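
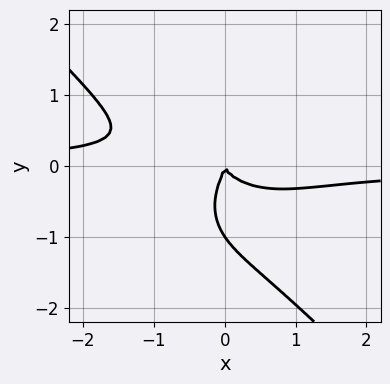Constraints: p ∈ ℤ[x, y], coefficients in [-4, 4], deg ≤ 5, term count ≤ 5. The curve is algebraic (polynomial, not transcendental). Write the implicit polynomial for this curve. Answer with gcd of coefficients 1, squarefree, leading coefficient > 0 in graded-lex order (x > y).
2*x^3*y + 2*y^4 - 3*x*y^2 + 2*y^3 + x^2

Degree: the shape is more complex than any degree-3 curve, so deg p = 4.
Reading off the gridlines: among the integer gridlines, it crosses the y-axis at y ∈ {-1, 0}; it meets the x-axis at x = 0 (among the integer gridlines).
Putting this together gives p.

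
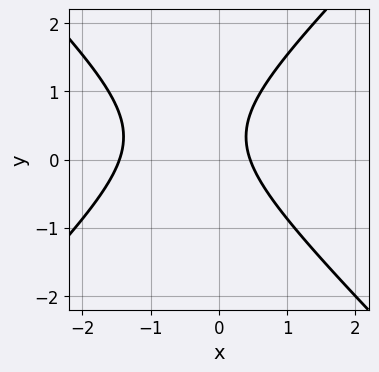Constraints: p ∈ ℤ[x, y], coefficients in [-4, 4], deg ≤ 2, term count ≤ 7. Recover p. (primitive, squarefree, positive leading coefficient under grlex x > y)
1. The degree is 2 — a generic line meets the curve in up to 2 points.
2. Checking where it meets the axes: it misses every integer gridline on the y-axis.
3. Putting this together gives p.

3*x^2 - 3*y^2 + 3*x + 2*y - 2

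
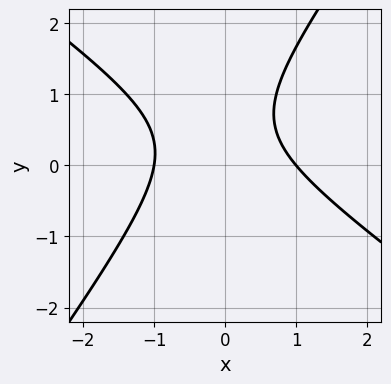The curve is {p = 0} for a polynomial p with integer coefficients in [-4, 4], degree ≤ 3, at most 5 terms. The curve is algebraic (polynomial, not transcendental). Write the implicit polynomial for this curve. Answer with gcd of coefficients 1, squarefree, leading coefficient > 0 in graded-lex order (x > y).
1. deg p = 2. No degree-1 curve has this shape.
2. Checking where it meets the axes: no y-intercept at any integer in the box; among the integer gridlines, it crosses the x-axis at x ∈ {-1, 1}.
3. Fitting integer coefficients to these (and the overall shape) gives p.

3*x^2 + 2*x*y - 3*y^2 + 3*y - 3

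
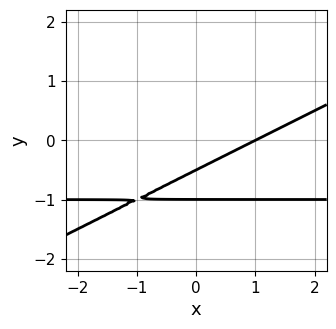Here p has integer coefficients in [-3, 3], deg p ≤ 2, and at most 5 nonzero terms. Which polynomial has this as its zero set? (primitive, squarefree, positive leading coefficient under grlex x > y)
x*y - 2*y^2 + x - 3*y - 1

deg p = 2.
From the visible intercepts: it crosses the x-axis at the gridline x = 1; it meets the y-axis at y = -1 (among the integer gridlines).
These observations pin down the coefficients.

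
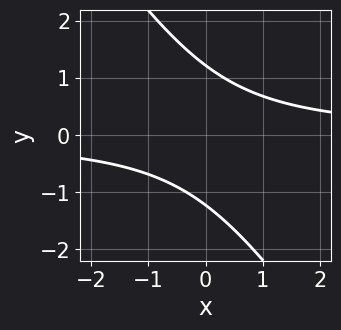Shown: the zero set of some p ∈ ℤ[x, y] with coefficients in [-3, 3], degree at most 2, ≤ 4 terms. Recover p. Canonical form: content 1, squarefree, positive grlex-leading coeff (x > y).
(a) Degree: the shape is more complex than any degree-1 curve, so deg p = 2.
(b) From the axis intercepts and sections: the curve avoids every integer x-axis point in the box.
(c) Assembling these constraints gives the stated polynomial.

3*x*y + 2*y^2 - 3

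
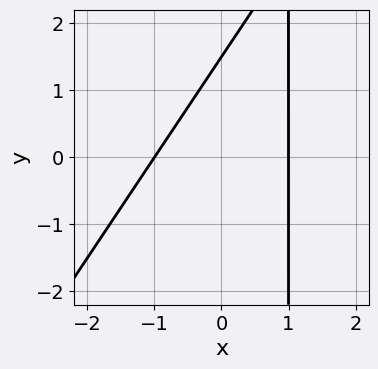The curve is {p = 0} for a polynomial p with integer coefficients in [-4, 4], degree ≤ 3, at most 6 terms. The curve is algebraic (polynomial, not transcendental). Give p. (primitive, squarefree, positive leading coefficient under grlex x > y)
First, degree: no degree-1 curve has this shape, so deg p = 2.
Next, from the visible intercepts: the x-axis gridline crossings are at x ∈ {-1, 1}.
Finally, assembling these constraints gives the stated polynomial.

3*x^2 - 2*x*y + 2*y - 3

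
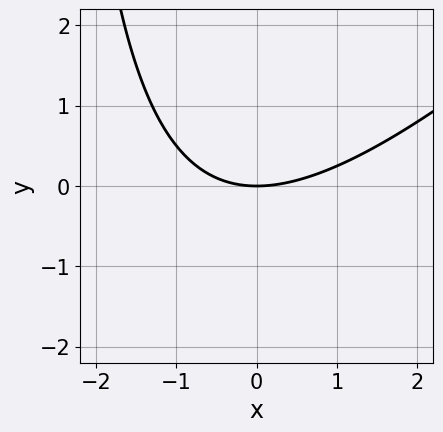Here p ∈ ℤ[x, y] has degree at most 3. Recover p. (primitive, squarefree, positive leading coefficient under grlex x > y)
First, the degree is 2 — no degree-1 curve has this shape.
Then, from the visible intercepts: it crosses the x-axis at the gridline x = 0; it meets the y-axis at y = 0 (among the integer gridlines).
Finally, putting this together gives p.

x^2 - x*y - 3*y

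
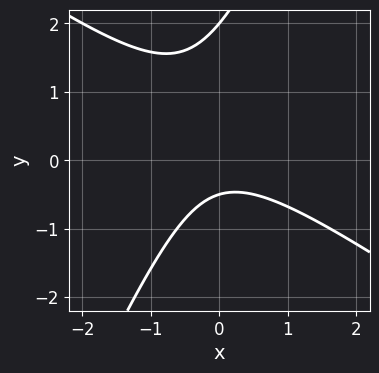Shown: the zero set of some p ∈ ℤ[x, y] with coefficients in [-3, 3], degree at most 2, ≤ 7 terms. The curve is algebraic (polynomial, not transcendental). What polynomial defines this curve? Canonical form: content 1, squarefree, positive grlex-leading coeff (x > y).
3*x^2 + 3*x*y - 2*y^2 + 3*y + 2

1. deg p = 2. No degree-1 curve has this shape.
2. Observable constraints: it crosses the y-axis at the gridline y = 2; it misses every integer gridline on the x-axis.
3. Together with the visible shape, these determine p as stated.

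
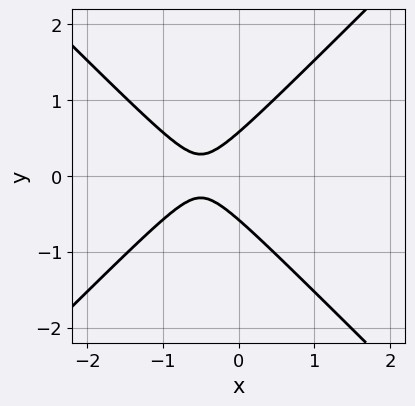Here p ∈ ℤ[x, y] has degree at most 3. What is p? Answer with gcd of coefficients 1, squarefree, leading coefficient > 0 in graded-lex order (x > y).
3*x^2 - 3*y^2 + 3*x + 1

1. Degree: no degree-1 curve has this shape, so deg p = 2.
2. Symmetries: mirror symmetry y ↦ −y ⇒ only even powers of y.
3. From the axis intercepts and sections: the curve avoids every integer x-axis point in the box.
4. Solving for integer coefficients yields p as stated.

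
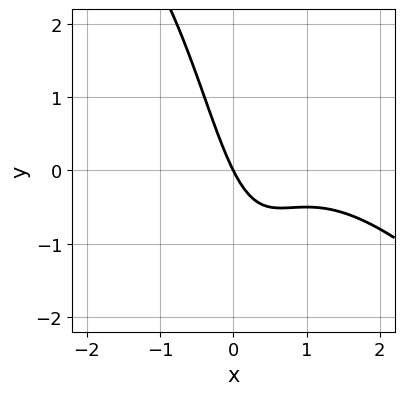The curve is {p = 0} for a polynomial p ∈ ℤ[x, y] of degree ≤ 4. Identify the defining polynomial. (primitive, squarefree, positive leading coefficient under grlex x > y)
x^3 + x^2*y - 2*x^2 + 2*x + y

1. Degree: the shape is more complex than any degree-2 curve, so deg p = 3.
2. Observable constraints: one y-axis crossing is at y = 0; it meets the x-axis at x = 0 (among the integer gridlines).
3. These observations pin down the coefficients.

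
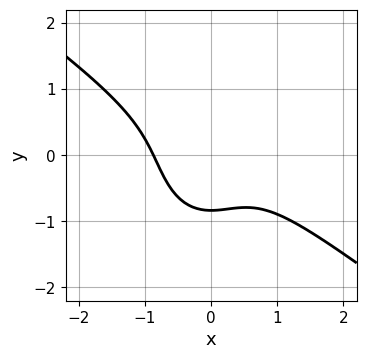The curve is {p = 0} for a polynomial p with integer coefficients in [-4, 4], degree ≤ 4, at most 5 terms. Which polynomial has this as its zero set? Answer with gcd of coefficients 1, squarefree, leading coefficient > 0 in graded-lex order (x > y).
Degree: a generic line meets the curve in up to 3 points, so deg p = 3.
Putting this together gives p.

3*x^3 + 3*x^2*y + 2*y^3 + y + 2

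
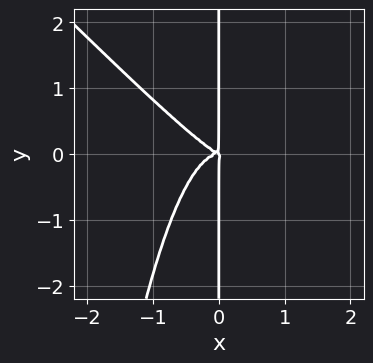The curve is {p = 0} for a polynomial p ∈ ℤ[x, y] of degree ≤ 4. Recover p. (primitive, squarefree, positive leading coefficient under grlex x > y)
First, degree: no degree-3 curve has this shape, so deg p = 4.
Then, checking where it meets the axes: every point of the y-axis in the box is on the curve.
Finally, together with the visible shape, these determine p as stated.

3*x^4 + 3*x^3*y + x^2*y + 2*x*y^2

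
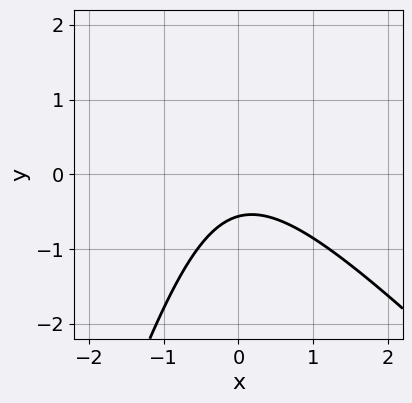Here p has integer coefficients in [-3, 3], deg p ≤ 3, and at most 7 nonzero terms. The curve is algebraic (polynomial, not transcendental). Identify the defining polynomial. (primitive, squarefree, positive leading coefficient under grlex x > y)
3*x^2 + 2*x*y - y^2 + 3*y + 2

The degree is 2 — the shape is more complex than any degree-1 curve.
Reading off the gridlines: no x-intercept at any integer in the box.
Together with the visible shape, these determine p as stated.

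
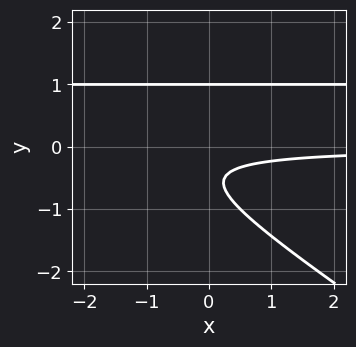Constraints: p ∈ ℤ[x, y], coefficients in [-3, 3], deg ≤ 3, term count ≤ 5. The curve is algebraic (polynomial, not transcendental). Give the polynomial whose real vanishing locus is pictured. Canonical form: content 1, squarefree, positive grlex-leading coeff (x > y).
1. The degree is 3 — the shape is more complex than any degree-2 curve.
2. Reading off the gridlines: no x-intercept at any integer in the box; it crosses the y-axis at the gridline y = 1.
3. Fitting integer coefficients to these (and the overall shape) gives p.

2*x*y^2 + 3*y^3 - 2*x*y - 2*y - 1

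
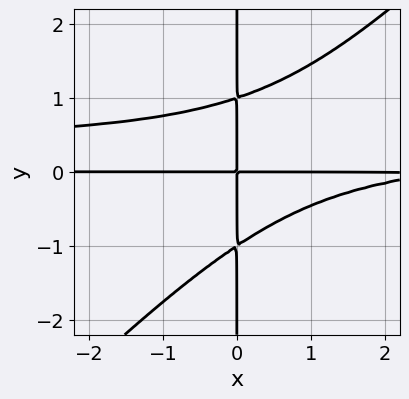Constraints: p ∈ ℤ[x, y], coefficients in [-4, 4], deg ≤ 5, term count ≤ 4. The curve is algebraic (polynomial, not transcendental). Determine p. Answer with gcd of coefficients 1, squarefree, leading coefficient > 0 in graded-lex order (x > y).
(a) deg p = 4. No degree-3 curve has this shape.
(b) Against the integer gridlines: the visible x-axis segment lies entirely on the curve; every point of the y-axis in the box is on the curve.
(c) Putting this together gives p.

3*x^2*y^2 - 3*x*y^3 - x^2*y + 3*x*y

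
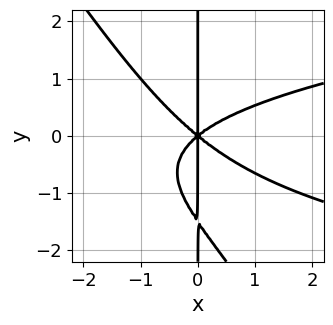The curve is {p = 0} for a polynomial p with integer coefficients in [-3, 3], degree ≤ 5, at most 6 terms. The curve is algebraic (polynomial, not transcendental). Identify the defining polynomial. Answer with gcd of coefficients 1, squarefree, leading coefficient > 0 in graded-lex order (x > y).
3*x^2*y^2 + 2*x*y^3 - 2*x^3 + 3*x*y^2

1. deg p = 4. The shape is more complex than any degree-3 curve.
2. Observable constraints: it crosses the x-axis at the gridline x = 0; every point of the y-axis in the box is on the curve.
3. Assembling these constraints gives the stated polynomial.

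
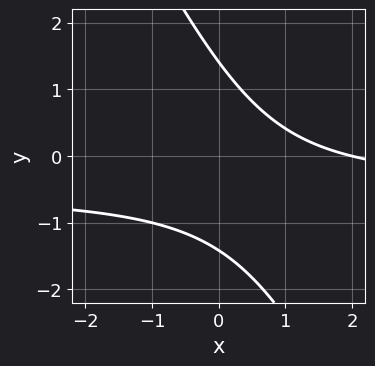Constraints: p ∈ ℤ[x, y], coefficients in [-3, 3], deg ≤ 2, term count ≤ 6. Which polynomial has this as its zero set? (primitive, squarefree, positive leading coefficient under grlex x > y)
First, the degree is 2 — the shape is more complex than any degree-1 curve.
Then, from the axis intercepts and sections: it crosses the x-axis at the gridline x = 2.
Finally, these observations pin down the coefficients.

2*x*y + y^2 + x - 2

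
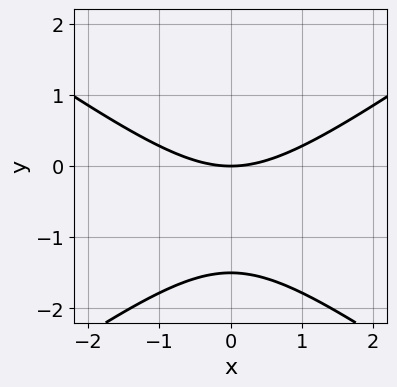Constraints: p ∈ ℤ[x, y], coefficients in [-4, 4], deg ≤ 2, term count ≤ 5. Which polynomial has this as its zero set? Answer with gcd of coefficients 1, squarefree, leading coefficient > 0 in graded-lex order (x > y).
First, the degree is 2 — no degree-1 curve has this shape.
Next, symmetries: it's symmetric under x → −x, forcing even powers of x.
Next, reading off the gridlines: it meets the y-axis at y = 0 (among the integer gridlines); it meets the x-axis at x = 0 (among the integer gridlines).
Finally, assembling these constraints gives the stated polynomial.

x^2 - 2*y^2 - 3*y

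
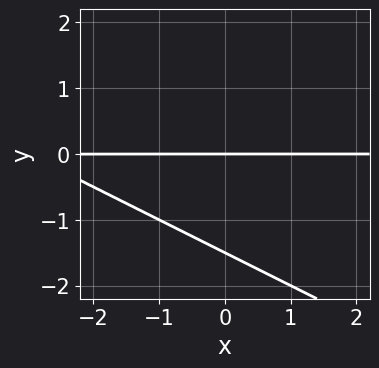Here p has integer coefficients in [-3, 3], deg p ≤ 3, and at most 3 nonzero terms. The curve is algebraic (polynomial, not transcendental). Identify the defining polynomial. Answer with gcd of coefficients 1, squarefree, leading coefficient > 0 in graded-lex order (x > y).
(a) The degree is 2 — no degree-1 curve has this shape.
(b) Observable constraints: every point of the x-axis in the box is on the curve; it crosses the y-axis at the gridline y = 0.
(c) Solving for integer coefficients yields p as stated.

x*y + 2*y^2 + 3*y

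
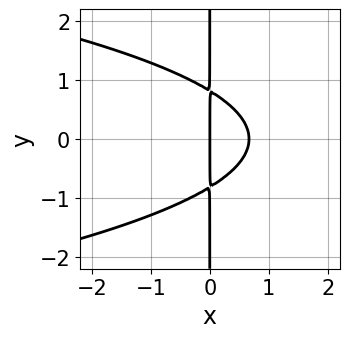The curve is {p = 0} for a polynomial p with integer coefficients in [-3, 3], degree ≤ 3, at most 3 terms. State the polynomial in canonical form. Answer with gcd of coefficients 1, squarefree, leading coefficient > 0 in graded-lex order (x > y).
3*x*y^2 + 3*x^2 - 2*x

Degree: a generic line meets the curve in up to 3 points, so deg p = 3.
Symmetries: it's symmetric under y → −y, forcing even powers of y.
From the axis intercepts and sections: the visible y-axis segment lies entirely on the curve; one x-axis crossing is at x = 0.
These observations pin down the coefficients.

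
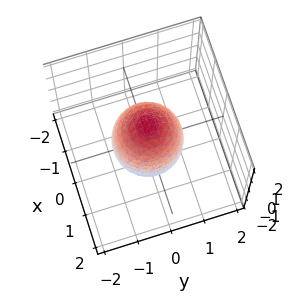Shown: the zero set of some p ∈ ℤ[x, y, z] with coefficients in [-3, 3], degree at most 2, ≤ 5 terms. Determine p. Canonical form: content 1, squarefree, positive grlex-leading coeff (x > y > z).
2*x^2 + 2*y^2 + z^2 - 2

deg p = 2. A closed, bounded, convex surface; a quadric.
Symmetries: it's symmetric under z → −z, forcing even powers of z; the surface is invariant under rotation about z: p = q(x² + y², z).
From the visible intercepts: among the integer gridlines, it crosses the y-axis at y ∈ {-1, 1}; among the integer gridlines, it crosses the x-axis at x ∈ {-1, 1}; a circular section at z = 0 has radius exactly 1.
Putting this together gives p.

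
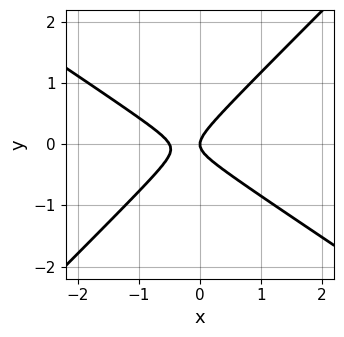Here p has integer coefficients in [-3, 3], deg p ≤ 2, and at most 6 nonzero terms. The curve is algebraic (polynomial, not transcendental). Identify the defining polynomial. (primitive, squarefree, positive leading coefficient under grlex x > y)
2*x^2 + x*y - 3*y^2 + x

The degree is 2 — the shape is more complex than any degree-1 curve.
Reading off the gridlines: it meets the y-axis at y = 0 (among the integer gridlines); it crosses the x-axis at the gridline x = 0.
Matching integer coefficients to the picture gives p.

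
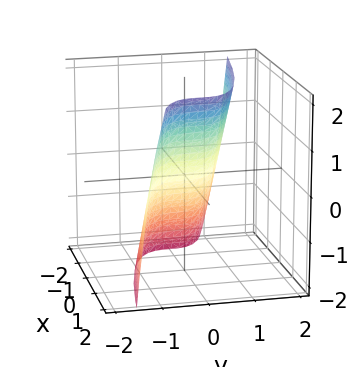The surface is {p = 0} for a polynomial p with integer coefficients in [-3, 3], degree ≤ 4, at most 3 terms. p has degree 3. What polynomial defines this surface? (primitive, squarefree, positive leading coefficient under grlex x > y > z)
3*y^3 + 3*x - 2*z

(a) Degree: no degree-2 surface has this shape, so deg p = 3.
(b) Reading off the gridlines: it meets the y-axis at y = 0 (among the integer gridlines); it crosses the z-axis at the gridline z = 0; it meets the x-axis at x = 0 (among the integer gridlines).
(c) The integer polynomial consistent with all of this is the stated p.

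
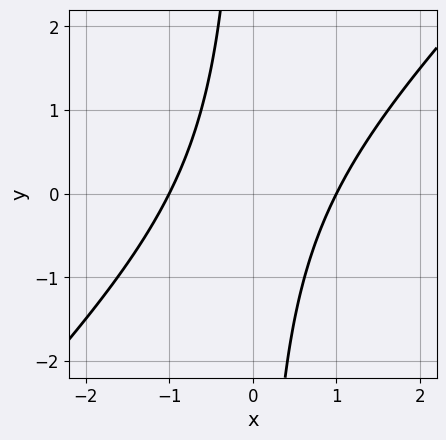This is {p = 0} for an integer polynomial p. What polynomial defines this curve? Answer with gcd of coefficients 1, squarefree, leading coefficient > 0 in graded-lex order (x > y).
Degree: the shape is more complex than any degree-1 curve, so deg p = 2.
Checking where it meets the axes: the x-axis gridline crossings are at x ∈ {-1, 1}; no y-intercept at any integer in the box.
Solving for integer coefficients yields p as stated.

x^2 - x*y - 1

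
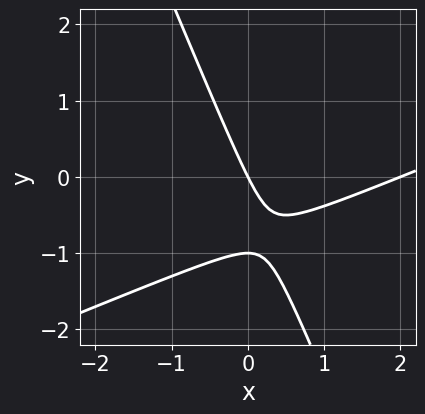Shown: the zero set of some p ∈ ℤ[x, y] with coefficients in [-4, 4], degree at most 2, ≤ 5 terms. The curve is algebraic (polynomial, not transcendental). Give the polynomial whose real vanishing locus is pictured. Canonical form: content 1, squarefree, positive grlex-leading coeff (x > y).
1. The degree is 2 — a generic line meets the curve in up to 2 points.
2. From the axis intercepts and sections: the x-axis gridline crossings are at x ∈ {0, 2}; the y-axis gridline crossings are at y ∈ {-1, 0}.
3. Fitting integer coefficients to these (and the overall shape) gives p.

x^2 - 2*x*y - y^2 - 2*x - y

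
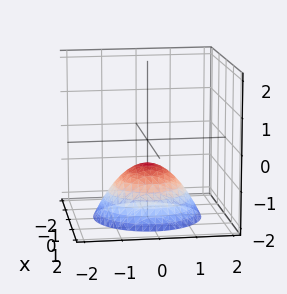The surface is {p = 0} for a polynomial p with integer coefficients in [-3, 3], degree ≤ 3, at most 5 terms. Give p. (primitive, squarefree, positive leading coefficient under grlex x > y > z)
1. deg p = 2. A generic line meets the surface in up to 2 points.
2. By symmetry, the surface is invariant under rotation about z: p = q(x² + y², z).
3. Against the integer gridlines: a circular section at z = -2 has radius between 1 and 2; no x-intercept at any integer in the box; no y-intercept at any integer in the box.
4. These observations pin down the coefficients.

2*x^2 + 2*y^2 + 3*z + 2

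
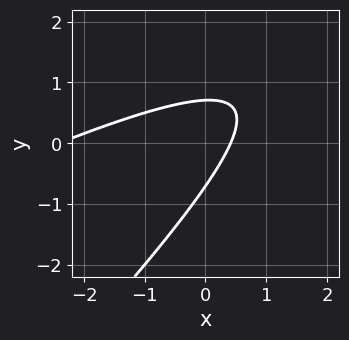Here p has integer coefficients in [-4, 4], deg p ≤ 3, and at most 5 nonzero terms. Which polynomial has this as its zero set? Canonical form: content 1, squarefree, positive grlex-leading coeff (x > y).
x^2 - 3*x*y + 2*y^2 + 2*x - 1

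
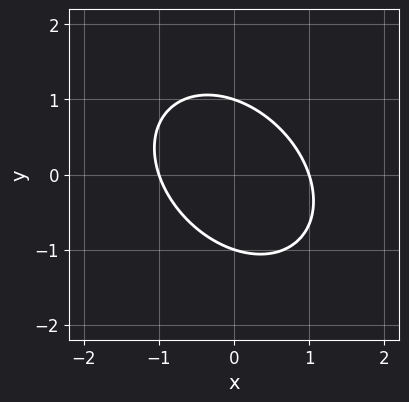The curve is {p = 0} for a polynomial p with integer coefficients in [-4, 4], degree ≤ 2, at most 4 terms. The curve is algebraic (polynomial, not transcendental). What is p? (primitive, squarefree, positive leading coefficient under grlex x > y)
Degree: no degree-1 curve has this shape, so deg p = 2.
Against the integer gridlines: among the integer gridlines, it crosses the y-axis at y ∈ {-1, 1}; among the integer gridlines, it crosses the x-axis at x ∈ {-1, 1}.
Fitting integer coefficients to these (and the overall shape) gives p.

3*x^2 + 2*x*y + 3*y^2 - 3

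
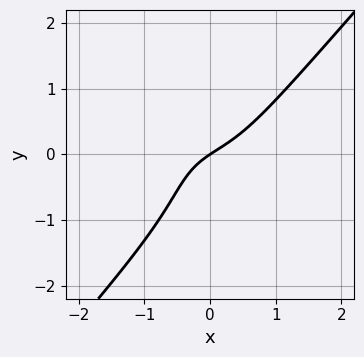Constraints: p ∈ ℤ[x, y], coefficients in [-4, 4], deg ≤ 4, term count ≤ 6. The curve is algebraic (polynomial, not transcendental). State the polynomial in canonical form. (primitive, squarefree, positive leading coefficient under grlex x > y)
First, the degree is 3 — no degree-2 curve has this shape.
Next, against the integer gridlines: it crosses the x-axis at the gridline x = 0; one y-axis crossing is at y = 0.
Finally, matching integer coefficients to the picture gives p.

3*x^3 - 2*y^3 - 2*y^2 + 2*x - 3*y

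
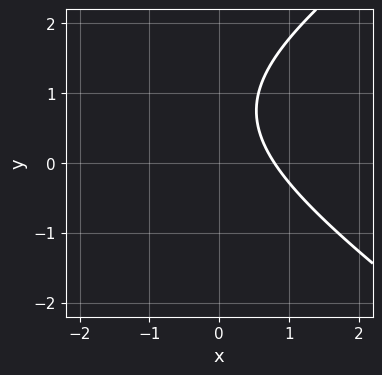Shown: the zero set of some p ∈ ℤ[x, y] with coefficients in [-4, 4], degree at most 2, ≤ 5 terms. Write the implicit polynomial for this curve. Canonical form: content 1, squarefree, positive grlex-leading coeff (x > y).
x^2 - 2*y^2 + 3*x + 3*y - 3

1. deg p = 2. The shape is more complex than any degree-1 curve.
2. Observable constraints: no y-intercept at any integer in the box.
3. Solving for integer coefficients yields p as stated.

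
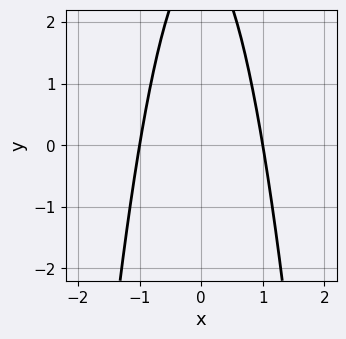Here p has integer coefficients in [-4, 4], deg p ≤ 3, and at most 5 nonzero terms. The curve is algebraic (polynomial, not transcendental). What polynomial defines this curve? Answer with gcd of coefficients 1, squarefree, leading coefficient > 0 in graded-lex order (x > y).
1. The degree is 2 — no degree-1 curve has this shape.
2. Symmetries: the x ↦ −x reflection is a symmetry, so x appears only in even powers.
3. Checking where it meets the axes: the curve avoids every integer y-axis point in the box; among the integer gridlines, it crosses the x-axis at x ∈ {-1, 1}.
4. Together with the visible shape, these determine p as stated.

3*x^2 + y - 3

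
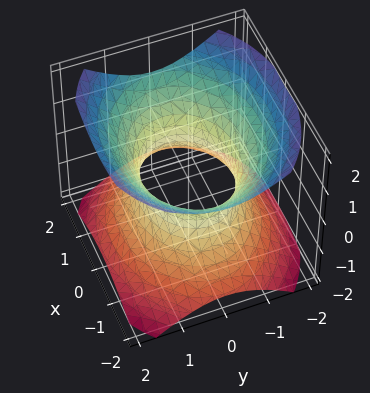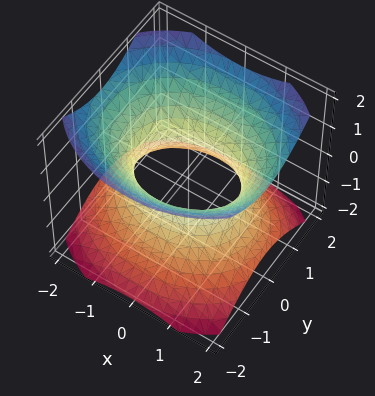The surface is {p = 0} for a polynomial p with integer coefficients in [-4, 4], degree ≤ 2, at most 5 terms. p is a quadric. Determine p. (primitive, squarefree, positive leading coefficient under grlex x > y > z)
deg p = 2.
Symmetries: the x ↦ −x reflection is a symmetry, so x appears only in even powers; the z ↦ −z reflection is a symmetry, so z appears only in even powers; mirror symmetry y ↦ −y ⇒ only even powers of y.
Reading off the gridlines: among the integer gridlines, it crosses the y-axis at y ∈ {-1, 1}; it misses every integer gridline on the z-axis.
These observations pin down the coefficients.

2*x^2 + 3*y^2 - 3*z^2 - 3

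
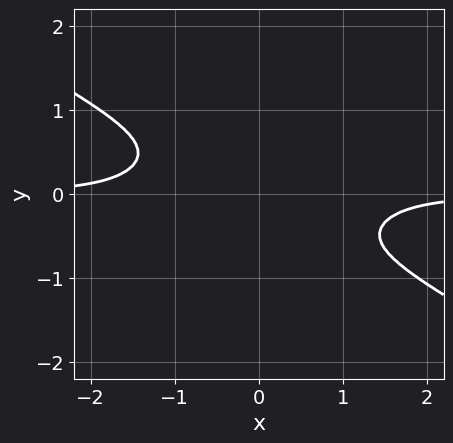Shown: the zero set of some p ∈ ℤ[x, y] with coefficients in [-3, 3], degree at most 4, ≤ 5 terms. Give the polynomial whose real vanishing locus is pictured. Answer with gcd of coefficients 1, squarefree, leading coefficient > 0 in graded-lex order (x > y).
1. The degree is 4 — no degree-3 curve has this shape.
2. Checking where it meets the axes: it misses every integer gridline on the x-axis; no y-intercept at any integer in the box.
3. Putting this together gives p.

x^3*y - 2*x*y^3 + 2*y^4 + 1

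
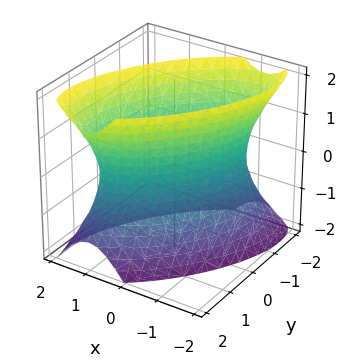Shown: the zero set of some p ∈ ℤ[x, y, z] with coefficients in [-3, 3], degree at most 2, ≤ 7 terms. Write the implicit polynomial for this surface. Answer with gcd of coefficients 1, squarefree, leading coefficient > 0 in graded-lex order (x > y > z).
3*x^2 - 3*x*y + 2*y^2 - z^2 - 3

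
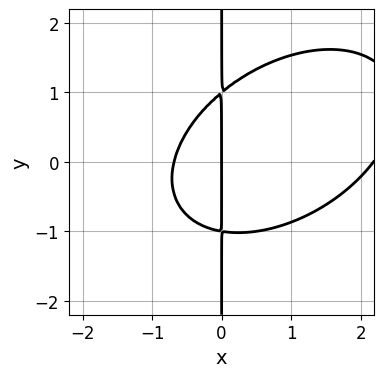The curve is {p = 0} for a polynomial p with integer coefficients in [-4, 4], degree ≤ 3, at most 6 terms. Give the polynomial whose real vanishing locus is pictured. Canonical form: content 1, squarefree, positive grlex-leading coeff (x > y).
First, the degree is 3 — a generic line meets the curve in up to 3 points.
Next, from the axis intercepts and sections: one x-axis crossing is at x = 0; the visible y-axis segment lies entirely on the curve.
Finally, the integer polynomial consistent with all of this is the stated p.

2*x^3 - 2*x^2*y + 3*x*y^2 - 3*x^2 - 3*x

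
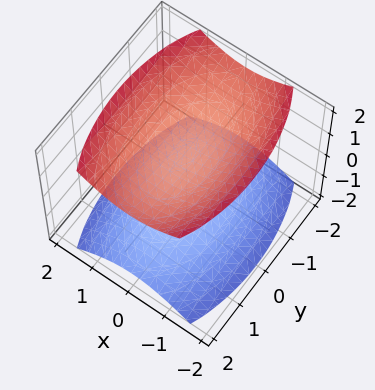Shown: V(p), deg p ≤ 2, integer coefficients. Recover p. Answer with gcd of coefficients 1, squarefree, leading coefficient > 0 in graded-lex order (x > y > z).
3*x^2 + y^2 - 3*z^2 + 3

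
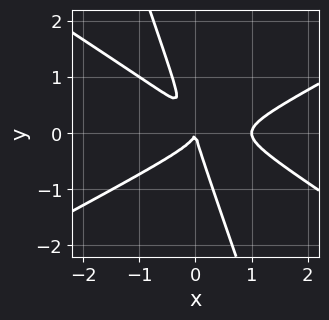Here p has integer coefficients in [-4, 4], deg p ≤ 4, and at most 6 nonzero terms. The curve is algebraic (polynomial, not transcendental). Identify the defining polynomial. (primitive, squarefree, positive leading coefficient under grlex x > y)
First, the degree is 3 — no degree-2 curve has this shape.
Then, observable constraints: it meets the y-axis at y = 0 (among the integer gridlines); the x-axis gridline crossings are at x ∈ {0, 1}.
Finally, fitting integer coefficients to these (and the overall shape) gives p.

x^3 - 3*x*y^2 - y^3 - x^2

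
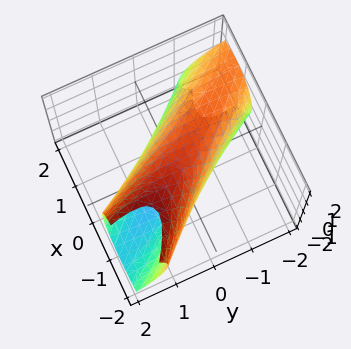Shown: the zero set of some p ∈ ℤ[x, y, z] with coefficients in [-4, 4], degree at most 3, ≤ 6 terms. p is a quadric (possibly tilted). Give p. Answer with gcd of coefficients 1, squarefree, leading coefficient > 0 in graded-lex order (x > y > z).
2*x^2 + 3*x*y + x*z + y^2 + z^2 - 2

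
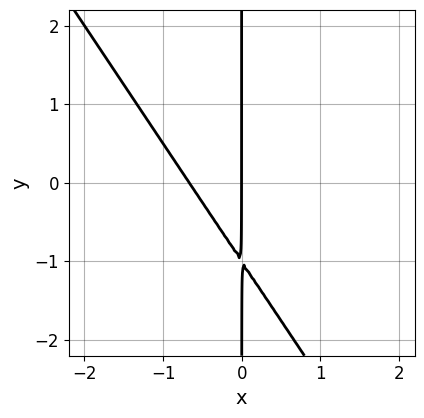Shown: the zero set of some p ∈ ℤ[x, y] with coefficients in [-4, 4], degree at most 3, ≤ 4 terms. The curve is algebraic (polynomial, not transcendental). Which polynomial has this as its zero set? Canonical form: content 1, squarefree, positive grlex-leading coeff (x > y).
3*x^2 + 2*x*y + 2*x

1. Degree: no degree-1 curve has this shape, so deg p = 2.
2. Checking where it meets the axes: it crosses the x-axis at the gridline x = 0; every point of the y-axis in the box is on the curve.
3. Assembling these constraints gives the stated polynomial.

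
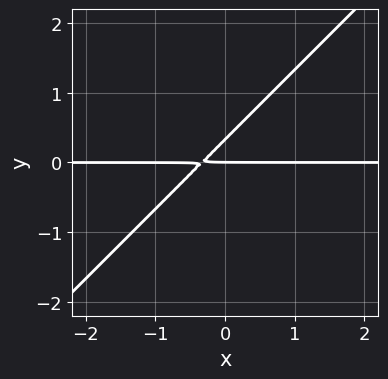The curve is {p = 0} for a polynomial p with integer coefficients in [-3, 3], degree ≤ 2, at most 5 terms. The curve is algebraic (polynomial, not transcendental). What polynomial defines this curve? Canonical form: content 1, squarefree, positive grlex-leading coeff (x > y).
3*x*y - 3*y^2 + y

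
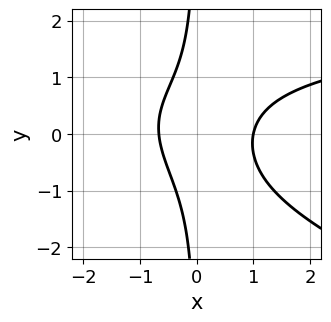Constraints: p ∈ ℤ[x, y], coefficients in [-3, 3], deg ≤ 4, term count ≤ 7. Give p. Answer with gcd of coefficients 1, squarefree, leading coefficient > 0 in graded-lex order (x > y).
1. The degree is 3 — no degree-2 curve has this shape.
2. Against the integer gridlines: one x-axis crossing is at x = 1; it misses every integer gridline on the y-axis.
3. Putting this together gives p.

x^2*y + 3*x*y^2 - 3*x^2 + x + 2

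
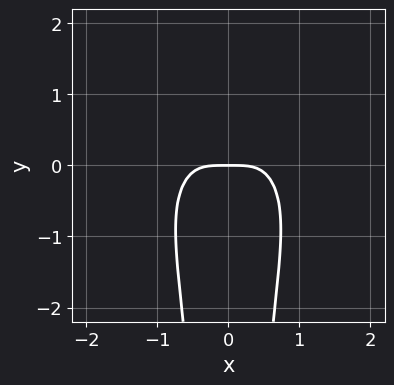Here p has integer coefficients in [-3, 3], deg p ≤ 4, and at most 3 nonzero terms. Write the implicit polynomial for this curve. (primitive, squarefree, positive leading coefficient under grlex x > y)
3*x^4 + 2*x^2*y^2 + 2*y

First, degree: no degree-3 curve has this shape, so deg p = 4.
Then, symmetries: it's symmetric under x → −x, forcing even powers of x.
Then, reading off the gridlines: it meets the x-axis at x = 0 (among the integer gridlines); it crosses the y-axis at the gridline y = 0.
Finally, these observations pin down the coefficients.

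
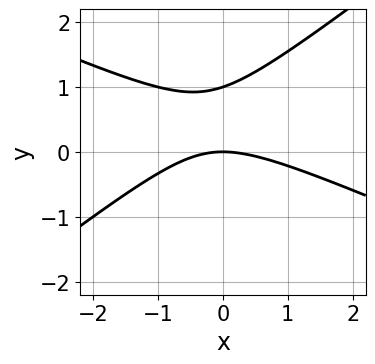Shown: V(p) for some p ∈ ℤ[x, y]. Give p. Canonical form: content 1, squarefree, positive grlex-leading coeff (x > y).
deg p = 2.
Checking where it meets the axes: among the integer gridlines, it crosses the y-axis at y ∈ {0, 1}; it crosses the x-axis at the gridline x = 0.
Together with the visible shape, these determine p as stated.

x^2 + x*y - 3*y^2 + 3*y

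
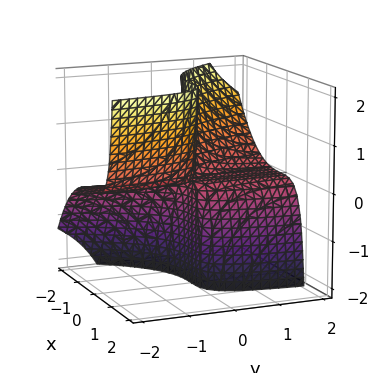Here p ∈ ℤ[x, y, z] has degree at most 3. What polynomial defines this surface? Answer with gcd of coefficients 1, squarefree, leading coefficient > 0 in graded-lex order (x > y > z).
Degree: a generic line meets the surface in up to 3 points, so deg p = 3.
From the visible intercepts: the visible z-axis segment lies entirely on the surface; one x-axis crossing is at x = 0.
Solving for integer coefficients yields p as stated. Check: (0, -1, 0) on the y-axis lies on the surface, and p(0, -1, 0) = 0. ✓

2*x^3 - 2*x*y*z + 3*y*z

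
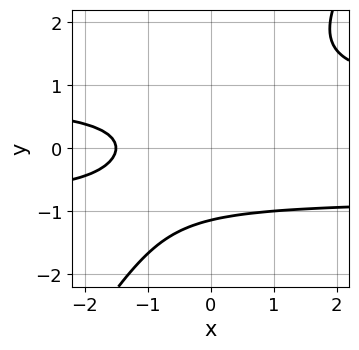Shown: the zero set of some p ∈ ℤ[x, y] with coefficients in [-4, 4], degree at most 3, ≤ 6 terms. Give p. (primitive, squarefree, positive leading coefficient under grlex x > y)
3*x*y^2 - 2*y^3 - 2*x - 3

First, the degree is 3 — the shape is more complex than any degree-2 curve.
Finally, solving for integer coefficients yields p as stated.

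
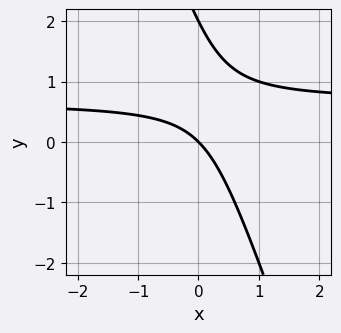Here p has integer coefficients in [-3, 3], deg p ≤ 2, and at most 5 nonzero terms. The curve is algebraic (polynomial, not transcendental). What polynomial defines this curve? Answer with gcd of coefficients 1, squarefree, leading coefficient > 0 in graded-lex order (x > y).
3*x*y + y^2 - 2*x - 2*y

First, the degree is 2 — a generic line meets the curve in up to 2 points.
Next, from the axis intercepts and sections: the y-axis gridline crossings are at y ∈ {0, 2}; it meets the x-axis at x = 0 (among the integer gridlines).
Finally, putting this together gives p.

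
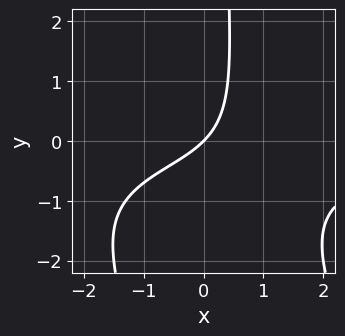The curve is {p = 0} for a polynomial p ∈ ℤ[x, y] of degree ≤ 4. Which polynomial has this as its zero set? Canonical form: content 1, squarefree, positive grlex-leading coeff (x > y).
x^2*y + x*y^2 + 3*x*y + 3*x - 3*y

1. deg p = 3. A generic line meets the curve in up to 3 points.
2. From the axis intercepts and sections: it meets the y-axis at y = 0 (among the integer gridlines); one x-axis crossing is at x = 0.
3. Putting this together gives p.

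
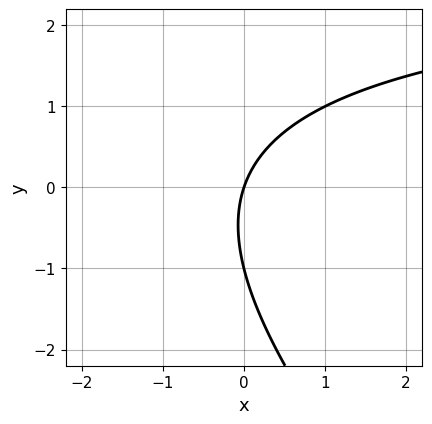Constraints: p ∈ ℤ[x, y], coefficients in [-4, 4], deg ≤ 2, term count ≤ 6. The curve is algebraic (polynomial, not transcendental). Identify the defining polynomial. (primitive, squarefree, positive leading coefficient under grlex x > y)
x*y + y^2 - 3*x + y

(a) Degree: the shape is more complex than any degree-1 curve, so deg p = 2.
(b) Checking where it meets the axes: it crosses the x-axis at the gridline x = 0; the y-axis gridline crossings are at y ∈ {-1, 0}.
(c) Putting this together gives p.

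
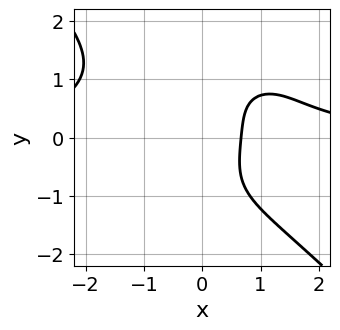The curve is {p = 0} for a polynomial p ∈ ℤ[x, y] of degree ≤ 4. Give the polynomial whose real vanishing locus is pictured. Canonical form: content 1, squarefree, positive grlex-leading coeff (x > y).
x^3*y + y^4 - 3*x + 2

Degree: the shape is more complex than any degree-3 curve, so deg p = 4.
Against the integer gridlines: it misses every integer gridline on the y-axis.
Assembling these constraints gives the stated polynomial.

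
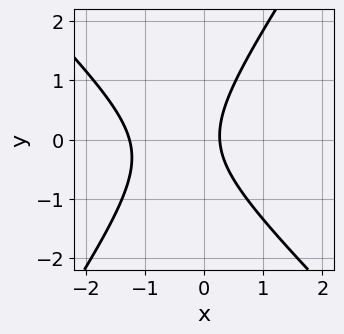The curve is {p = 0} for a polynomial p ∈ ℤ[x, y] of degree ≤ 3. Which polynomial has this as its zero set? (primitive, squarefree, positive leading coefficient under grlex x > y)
3*x^2 + x*y - 2*y^2 + 3*x - 1

First, degree: no degree-1 curve has this shape, so deg p = 2.
Next, from the visible intercepts: it misses every integer gridline on the y-axis.
Finally, assembling these constraints gives the stated polynomial.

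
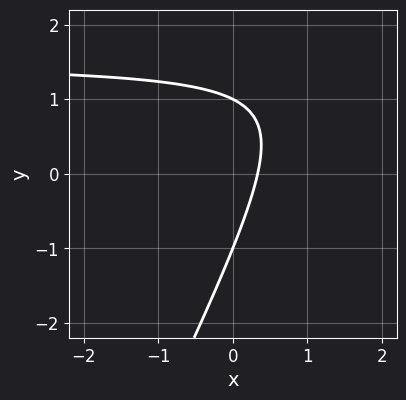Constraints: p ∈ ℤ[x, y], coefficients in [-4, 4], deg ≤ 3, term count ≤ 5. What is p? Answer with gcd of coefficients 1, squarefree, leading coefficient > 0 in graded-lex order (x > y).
2*x*y - y^2 - 3*x + 1

The degree is 2 — the shape is more complex than any degree-1 curve.
Reading off the gridlines: among the integer gridlines, it crosses the y-axis at y ∈ {-1, 1}.
Fitting integer coefficients to these (and the overall shape) gives p.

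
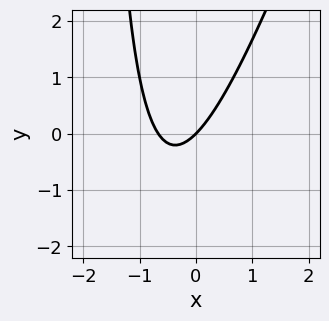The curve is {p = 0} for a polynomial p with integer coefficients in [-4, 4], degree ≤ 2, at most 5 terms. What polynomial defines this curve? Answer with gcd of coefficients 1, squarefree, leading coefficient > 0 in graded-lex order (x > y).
1. deg p = 2. A generic line meets the curve in up to 2 points.
2. Reading off the gridlines: one x-axis crossing is at x = 0; it meets the y-axis at y = 0 (among the integer gridlines).
3. Putting this together gives p.

3*x^2 - x*y + 2*x - 2*y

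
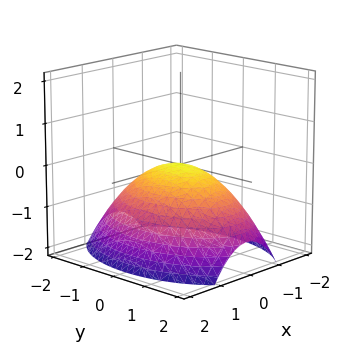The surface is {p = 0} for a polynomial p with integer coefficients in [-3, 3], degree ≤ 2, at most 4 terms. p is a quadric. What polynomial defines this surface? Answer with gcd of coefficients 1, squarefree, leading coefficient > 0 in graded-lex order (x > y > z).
deg p = 2. A paraboloid; a quadric.
Symmetries: it's symmetric under x → −x, forcing even powers of x; mirror symmetry y ↦ −y ⇒ only even powers of y.
Observable constraints: one x-axis crossing is at x = 0; it meets the z-axis at z = 0 (among the integer gridlines).
Matching integer coefficients to the picture gives p.

2*x^2 + y^2 + 3*z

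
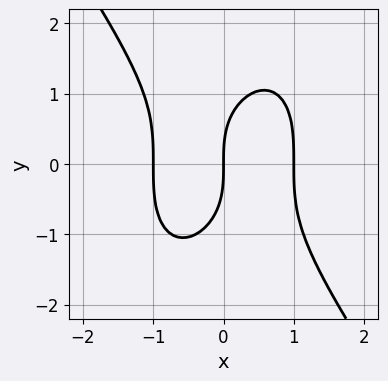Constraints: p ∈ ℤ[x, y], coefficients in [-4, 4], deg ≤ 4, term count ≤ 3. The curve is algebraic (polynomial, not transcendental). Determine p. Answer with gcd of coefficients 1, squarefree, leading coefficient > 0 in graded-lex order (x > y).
3*x^3 + y^3 - 3*x

First, degree: no degree-2 curve has this shape, so deg p = 3.
Next, from the visible intercepts: it crosses the y-axis at the gridline y = 0; among the integer gridlines, it crosses the x-axis at x ∈ {-1, 0, 1}.
Finally, these observations pin down the coefficients.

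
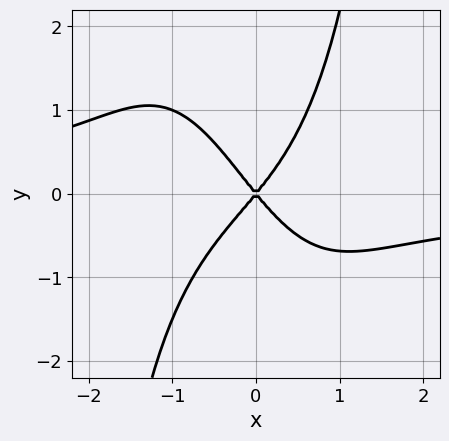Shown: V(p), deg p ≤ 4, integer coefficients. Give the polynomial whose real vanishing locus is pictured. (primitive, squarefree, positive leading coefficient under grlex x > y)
2*x^3*y + x^2*y + 3*x^2 - 2*y^2

(a) deg p = 4. No degree-3 curve has this shape.
(b) Checking where it meets the axes: one y-axis crossing is at y = 0; it meets the x-axis at x = 0 (among the integer gridlines).
(c) Matching integer coefficients to the picture gives p.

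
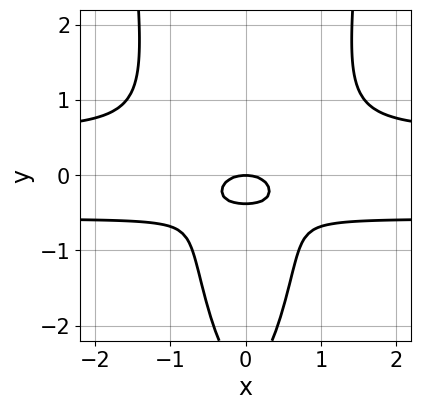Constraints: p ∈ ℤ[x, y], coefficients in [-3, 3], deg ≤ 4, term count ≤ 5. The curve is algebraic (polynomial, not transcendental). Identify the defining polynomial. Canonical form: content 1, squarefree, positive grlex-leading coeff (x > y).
1. Degree: a generic line meets the curve in up to 4 points, so deg p = 4.
2. Symmetries: mirror symmetry x ↦ −x ⇒ only even powers of x.
3. From the axis intercepts and sections: it meets the x-axis at x = 0 (among the integer gridlines); it crosses the y-axis at the gridline y = 0.
4. Putting this together gives p.

3*x^2*y^2 - y^3 - x^2 - 3*y^2 - y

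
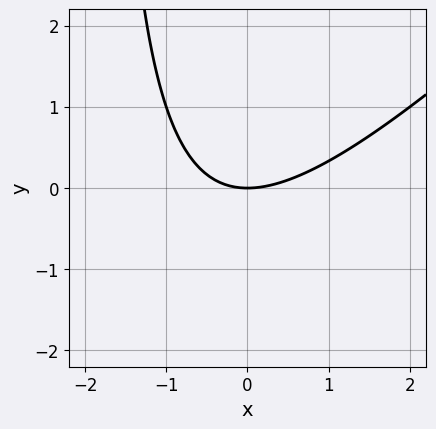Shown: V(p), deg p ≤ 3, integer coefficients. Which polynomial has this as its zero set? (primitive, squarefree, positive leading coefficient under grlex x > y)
x^2 - x*y - 2*y

First, deg p = 2.
Then, checking where it meets the axes: one y-axis crossing is at y = 0; one x-axis crossing is at x = 0.
Finally, these observations pin down the coefficients.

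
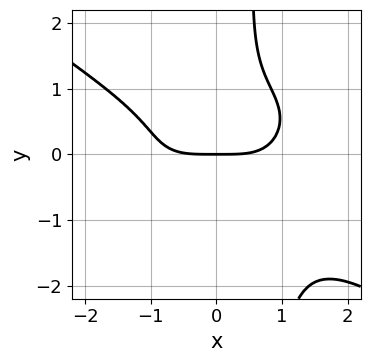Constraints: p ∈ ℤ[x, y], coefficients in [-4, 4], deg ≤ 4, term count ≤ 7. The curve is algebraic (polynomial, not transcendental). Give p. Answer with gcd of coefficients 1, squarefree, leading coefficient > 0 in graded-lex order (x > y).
1. Degree: the shape is more complex than any degree-3 curve, so deg p = 4.
2. Observable constraints: one x-axis crossing is at x = 0; it meets the y-axis at y = 0 (among the integer gridlines).
3. Solving for integer coefficients yields p as stated.

x^4 + 3*x*y^3 - 2*y^3 + 2*y^2 - 3*y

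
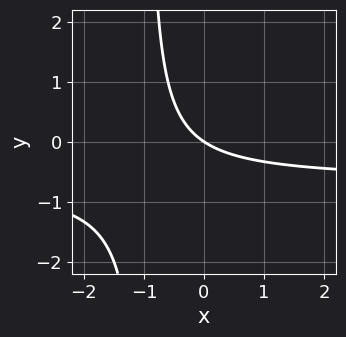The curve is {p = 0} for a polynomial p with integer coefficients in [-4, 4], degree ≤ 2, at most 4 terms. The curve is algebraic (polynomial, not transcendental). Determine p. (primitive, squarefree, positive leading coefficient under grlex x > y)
1. deg p = 2.
2. Reading off the gridlines: it meets the y-axis at y = 0 (among the integer gridlines); it meets the x-axis at x = 0 (among the integer gridlines).
3. Matching integer coefficients to the picture gives p.

3*x*y + 2*x + 3*y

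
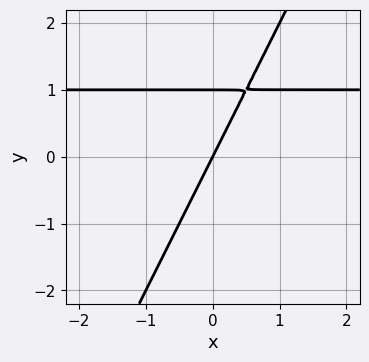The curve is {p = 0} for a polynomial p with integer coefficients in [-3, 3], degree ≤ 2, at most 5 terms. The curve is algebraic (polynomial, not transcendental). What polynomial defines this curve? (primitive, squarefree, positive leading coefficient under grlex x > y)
1. deg p = 2.
2. Against the integer gridlines: it crosses the x-axis at the gridline x = 0; the y-axis gridline crossings are at y ∈ {0, 1}.
3. These observations pin down the coefficients.

2*x*y - y^2 - 2*x + y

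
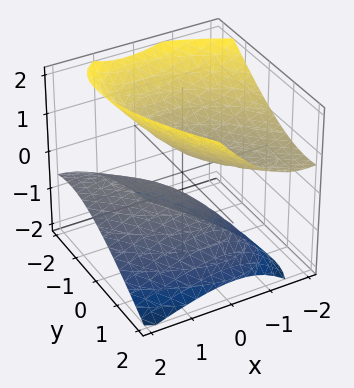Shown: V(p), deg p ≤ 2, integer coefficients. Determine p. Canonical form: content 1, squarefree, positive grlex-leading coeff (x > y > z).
2*x^2 + 3*x*y + 3*x*z + 2*y^2 - 3*z^2 + 1

There are 2 components.
Degree: no degree-1 surface has this shape, so deg p = 2.
Reading off the gridlines: no y-intercept at any integer in the box; no x-intercept at any integer in the box.
Assembling these constraints gives the stated polynomial.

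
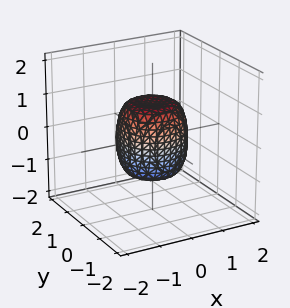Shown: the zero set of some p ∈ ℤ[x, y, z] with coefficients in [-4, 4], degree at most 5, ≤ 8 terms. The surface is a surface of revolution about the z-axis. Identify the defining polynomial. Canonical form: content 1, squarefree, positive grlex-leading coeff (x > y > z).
2*x^4 + 4*x^2*y^2 + 2*y^4 - x^2 - y^2 + z^2 - 1

1. The degree is 4 — a generic line meets the surface in up to 4 points.
2. Symmetry: the surface is invariant under rotation about z: p = q(x² + y², z).
3. Against the integer gridlines: a circular section at z = 1 has radius between 0 and 1; the y-axis gridline crossings are at y ∈ {-1, 1}; the x-axis gridline crossings are at x ∈ {-1, 1}; the z-axis gridline crossings are at z ∈ {-1, 1}.
4. Putting this together gives p.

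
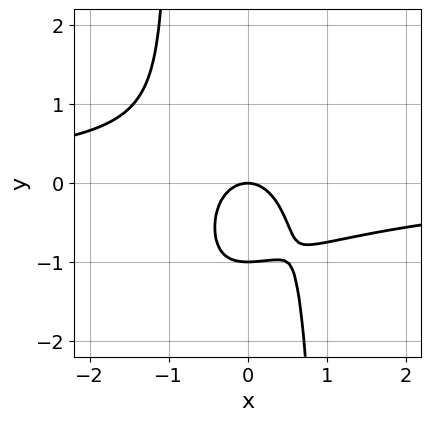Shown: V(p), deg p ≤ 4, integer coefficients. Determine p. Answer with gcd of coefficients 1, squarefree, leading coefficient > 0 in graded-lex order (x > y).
2*x^3*y - 2*x^2*y^2 + 3*x^2 + 2*y^2 + 2*y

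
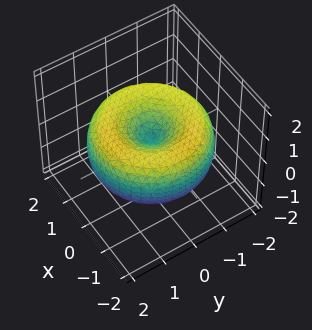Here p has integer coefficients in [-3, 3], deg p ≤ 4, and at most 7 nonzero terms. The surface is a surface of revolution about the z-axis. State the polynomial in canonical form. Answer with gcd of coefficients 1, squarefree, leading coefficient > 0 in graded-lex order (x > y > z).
(a) Degree: a generic line meets the surface in up to 4 points, so deg p = 4.
(b) By symmetry, the z-axis is an axis of rotation, so x and y enter only as x² + y².
(c) Reading off the gridlines: it meets the z-axis at z = 0 (among the integer gridlines); a circular section at z = 0 has radius between 1 and 2; it meets the y-axis at y = 0 (among the integer gridlines).
(d) Together with the visible shape, these determine p as stated.

x^4 + 2*x^2*y^2 + y^4 - 3*x^2 - 3*y^2 + 3*z^2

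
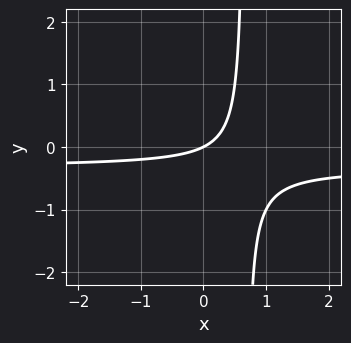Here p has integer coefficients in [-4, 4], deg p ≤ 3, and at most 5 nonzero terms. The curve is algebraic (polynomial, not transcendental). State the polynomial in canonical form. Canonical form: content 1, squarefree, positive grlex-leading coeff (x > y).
deg p = 2. The shape is more complex than any degree-1 curve.
Observable constraints: one y-axis crossing is at y = 0; one x-axis crossing is at x = 0.
Assembling these constraints gives the stated polynomial.

3*x*y + x - 2*y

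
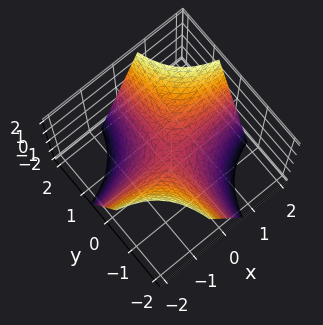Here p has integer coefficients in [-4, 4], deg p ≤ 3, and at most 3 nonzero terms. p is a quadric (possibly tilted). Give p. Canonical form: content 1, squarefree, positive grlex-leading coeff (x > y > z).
3*x*y - 2*z

1. Degree: a generic line meets the surface in up to 2 points, so deg p = 2.
2. Checking where it meets the axes: the visible x-axis segment lies entirely on the surface; the visible y-axis segment lies entirely on the surface; one z-axis crossing is at z = 0.
3. Assembling these constraints gives the stated polynomial.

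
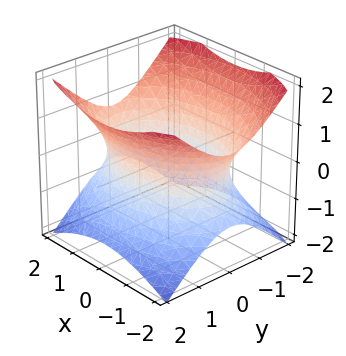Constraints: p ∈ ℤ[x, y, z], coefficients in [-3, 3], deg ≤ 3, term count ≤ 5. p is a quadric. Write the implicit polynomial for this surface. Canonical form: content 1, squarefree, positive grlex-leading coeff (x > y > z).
x^2 + 2*y^2 - 2*z^2 - 3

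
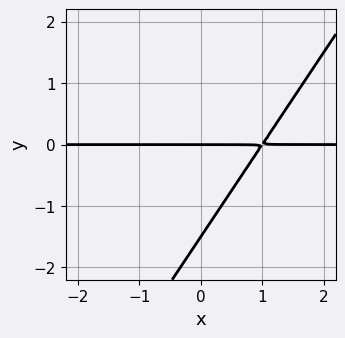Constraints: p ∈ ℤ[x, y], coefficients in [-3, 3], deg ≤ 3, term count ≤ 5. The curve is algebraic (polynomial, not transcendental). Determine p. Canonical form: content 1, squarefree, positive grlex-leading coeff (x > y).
1. The degree is 2 — the shape is more complex than any degree-1 curve.
2. Observable constraints: one y-axis crossing is at y = 0; every point of the x-axis in the box is on the curve.
3. Solving for integer coefficients yields p as stated.

3*x*y - 2*y^2 - 3*y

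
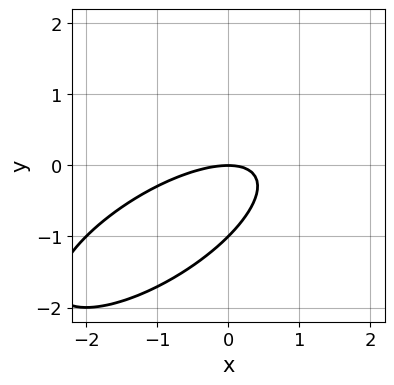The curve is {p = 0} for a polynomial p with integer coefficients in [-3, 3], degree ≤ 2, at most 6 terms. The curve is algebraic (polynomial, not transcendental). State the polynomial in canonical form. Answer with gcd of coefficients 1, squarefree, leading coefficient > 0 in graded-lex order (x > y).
1. Degree: the shape is more complex than any degree-1 curve, so deg p = 2.
2. Observable constraints: it meets the x-axis at x = 0 (among the integer gridlines); the y-axis gridline crossings are at y ∈ {-1, 0}.
3. The integer polynomial consistent with all of this is the stated p.

x^2 - 2*x*y + 2*y^2 + 2*y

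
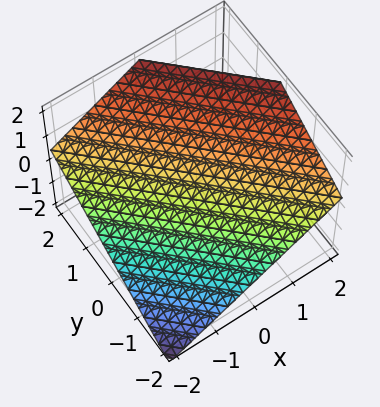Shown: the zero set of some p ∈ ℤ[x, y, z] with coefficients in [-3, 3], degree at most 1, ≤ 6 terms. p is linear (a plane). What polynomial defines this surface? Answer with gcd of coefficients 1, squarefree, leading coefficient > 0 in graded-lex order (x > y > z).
The degree is 1 — every cross-section is a straight line — this is a plane.
Observable constraints: it crosses the x-axis at the gridline x = -1; one y-axis crossing is at y = -1.
Putting this together gives p.

2*x + 2*y - 3*z + 2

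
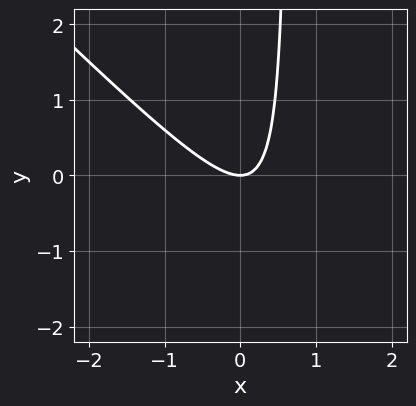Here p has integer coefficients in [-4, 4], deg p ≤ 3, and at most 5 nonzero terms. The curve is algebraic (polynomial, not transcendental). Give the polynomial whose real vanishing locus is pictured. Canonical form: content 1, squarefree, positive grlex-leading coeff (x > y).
3*x^2 + 3*x*y - 2*y

1. The degree is 2 — no degree-1 curve has this shape.
2. Observable constraints: it meets the y-axis at y = 0 (among the integer gridlines); it crosses the x-axis at the gridline x = 0.
3. Matching integer coefficients to the picture gives p.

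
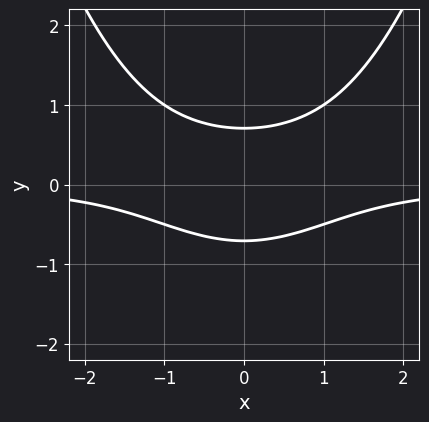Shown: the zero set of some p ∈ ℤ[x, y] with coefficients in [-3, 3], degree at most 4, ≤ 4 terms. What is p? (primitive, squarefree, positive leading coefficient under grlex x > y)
1. Degree: a generic line meets the curve in up to 3 points, so deg p = 3.
2. Symmetries: mirror symmetry x ↦ −x ⇒ only even powers of x.
3. Observable constraints: the curve avoids every integer x-axis point in the box.
4. Fitting integer coefficients to these (and the overall shape) gives p.

x^2*y - 2*y^2 + 1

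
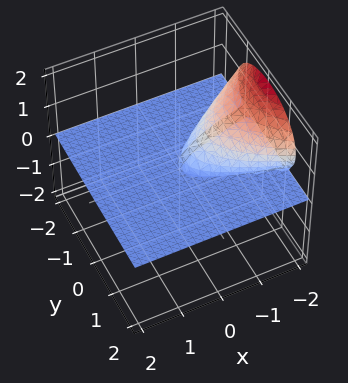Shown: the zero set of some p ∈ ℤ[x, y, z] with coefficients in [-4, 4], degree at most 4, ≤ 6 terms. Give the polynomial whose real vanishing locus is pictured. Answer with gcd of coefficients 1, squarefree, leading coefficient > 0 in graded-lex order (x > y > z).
(a) The picture has 2 separate pieces. Treating them together as one polynomial.
(b) The degree is 3 — the shape is more complex than any degree-2 surface.
(c) From the axis intercepts and sections: it crosses the z-axis at the gridline z = 0; the visible y-axis segment lies entirely on the surface; the visible x-axis segment lies entirely on the surface.
(d) Fitting integer coefficients to these (and the overall shape) gives p.

2*x*z^2 + 2*y^2*z + 3*z^3 + x*z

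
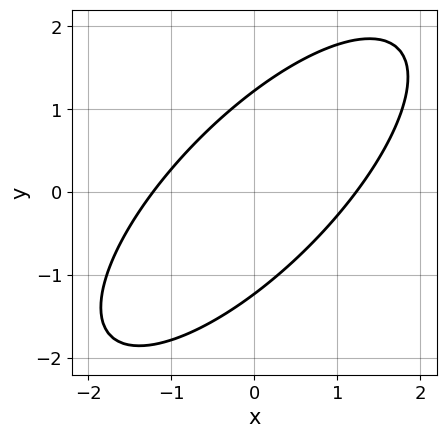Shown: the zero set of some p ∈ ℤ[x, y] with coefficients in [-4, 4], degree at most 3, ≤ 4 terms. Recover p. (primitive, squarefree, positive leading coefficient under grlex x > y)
1. The degree is 2 — no degree-1 curve has this shape.
2. The integer polynomial consistent with all of this is the stated p.

2*x^2 - 3*x*y + 2*y^2 - 3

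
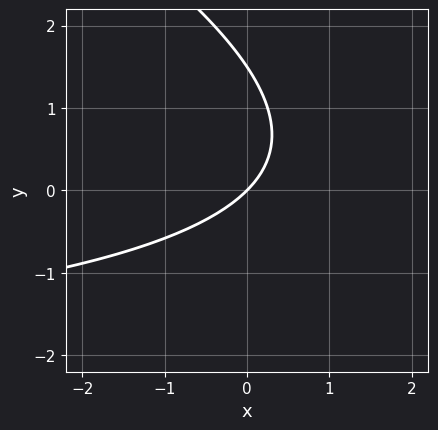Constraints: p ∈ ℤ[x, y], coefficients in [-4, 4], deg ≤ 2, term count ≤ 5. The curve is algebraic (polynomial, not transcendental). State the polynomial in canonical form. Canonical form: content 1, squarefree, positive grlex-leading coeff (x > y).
deg p = 2. No degree-1 curve has this shape.
From the visible intercepts: one x-axis crossing is at x = 0; one y-axis crossing is at y = 0.
Together with the visible shape, these determine p as stated.

x*y + 2*y^2 + 3*x - 3*y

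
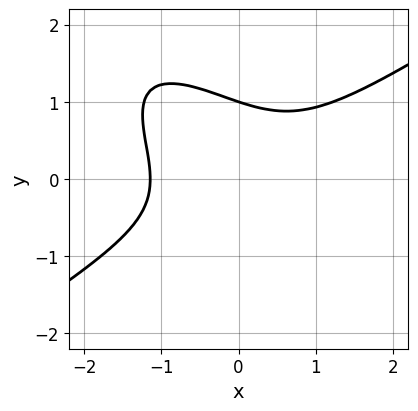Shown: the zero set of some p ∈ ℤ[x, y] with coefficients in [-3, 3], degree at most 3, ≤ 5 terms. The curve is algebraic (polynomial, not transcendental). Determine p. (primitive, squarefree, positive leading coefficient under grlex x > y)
2*x^3 - 3*x*y^2 - 3*y^3 + 3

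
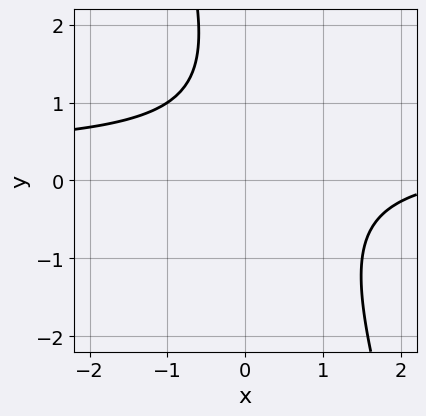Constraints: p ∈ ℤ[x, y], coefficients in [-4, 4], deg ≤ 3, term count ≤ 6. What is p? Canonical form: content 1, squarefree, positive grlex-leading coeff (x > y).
3*x*y + y^2 - x - 2*y + 3

First, deg p = 2. A generic line meets the curve in up to 2 points.
Then, against the integer gridlines: it misses every integer gridline on the x-axis; no y-intercept at any integer in the box.
Finally, the integer polynomial consistent with all of this is the stated p.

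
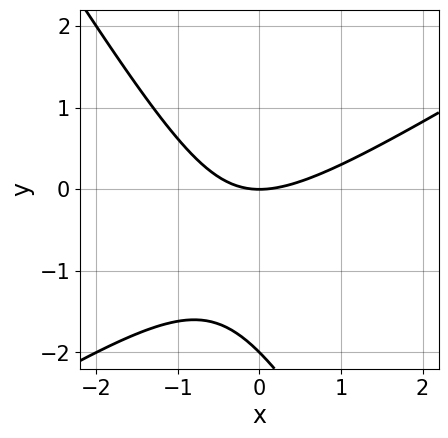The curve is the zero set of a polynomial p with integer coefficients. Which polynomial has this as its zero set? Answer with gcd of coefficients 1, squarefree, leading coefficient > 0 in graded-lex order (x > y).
x^2 - x*y - y^2 - 2*y

deg p = 2.
From the visible intercepts: one x-axis crossing is at x = 0; among the integer gridlines, it crosses the y-axis at y ∈ {-2, 0}.
Fitting integer coefficients to these (and the overall shape) gives p.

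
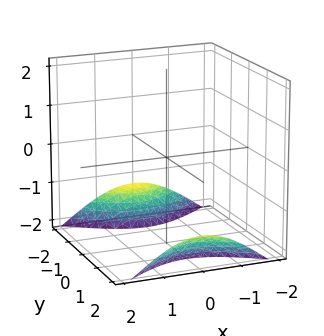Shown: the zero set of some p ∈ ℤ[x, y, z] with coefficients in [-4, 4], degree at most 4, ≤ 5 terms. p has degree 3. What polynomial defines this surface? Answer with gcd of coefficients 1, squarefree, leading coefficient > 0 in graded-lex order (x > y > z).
(a) The picture has 2 separate pieces. They look like related sheets of one shape, so recover p as a whole.
(b) Degree: the shape is more complex than any degree-2 surface, so deg p = 3.
(c) The integer polynomial consistent with all of this is the stated p.

2*y^2*z + z^3 + 2*x^2 + 2*y^2 + 3*z^2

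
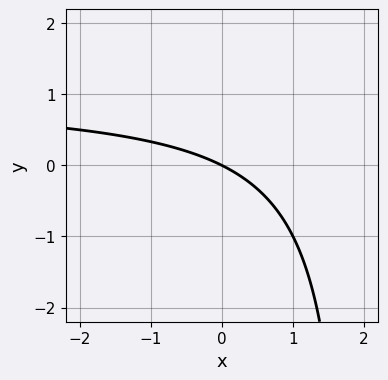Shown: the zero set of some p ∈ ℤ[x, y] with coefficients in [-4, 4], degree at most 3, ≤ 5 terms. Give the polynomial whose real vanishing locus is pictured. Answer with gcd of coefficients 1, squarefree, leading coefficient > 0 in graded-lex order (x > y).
x*y - x - 2*y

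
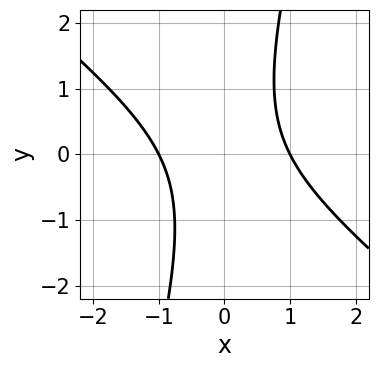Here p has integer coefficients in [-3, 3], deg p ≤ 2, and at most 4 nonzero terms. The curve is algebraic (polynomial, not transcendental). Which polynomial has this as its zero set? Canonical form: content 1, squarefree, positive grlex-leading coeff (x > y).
First, the degree is 2 — a generic line meets the curve in up to 2 points.
Then, checking where it meets the axes: the x-axis gridline crossings are at x ∈ {-1, 1}; the curve avoids every integer y-axis point in the box.
Finally, fitting integer coefficients to these (and the overall shape) gives p.

3*x^2 + 3*x*y - y^2 - 3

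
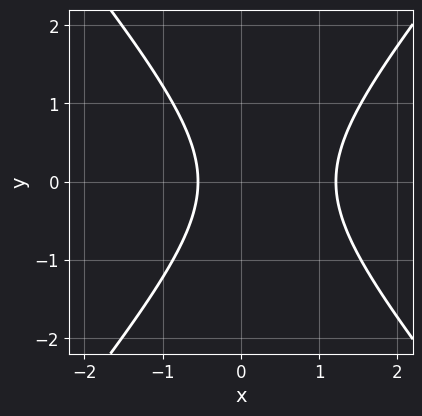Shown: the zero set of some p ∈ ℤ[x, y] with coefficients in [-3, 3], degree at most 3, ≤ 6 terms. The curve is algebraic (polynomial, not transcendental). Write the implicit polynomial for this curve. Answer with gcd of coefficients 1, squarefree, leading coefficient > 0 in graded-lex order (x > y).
3*x^2 - 2*y^2 - 2*x - 2

First, degree: a generic line meets the curve in up to 2 points, so deg p = 2.
Then, symmetries: mirror symmetry y ↦ −y ⇒ only even powers of y.
Next, reading off the gridlines: the curve avoids every integer y-axis point in the box.
Finally, assembling these constraints gives the stated polynomial.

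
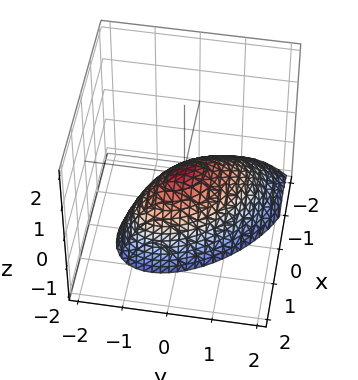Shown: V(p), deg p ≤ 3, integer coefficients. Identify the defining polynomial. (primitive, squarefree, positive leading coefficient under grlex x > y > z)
2*x^2 + 2*x*y - x*z + 2*y^2 + 2*z

Degree: no degree-1 surface has this shape, so deg p = 2.
Against the integer gridlines: it meets the y-axis at y = 0 (among the integer gridlines); one x-axis crossing is at x = 0.
Putting this together gives p.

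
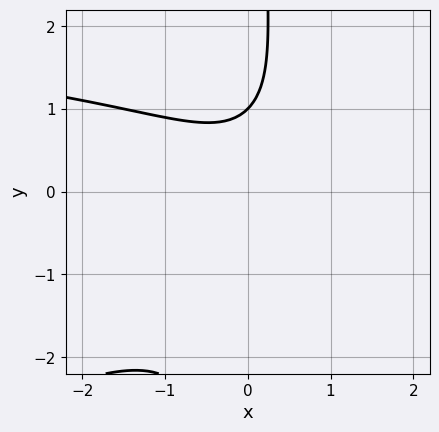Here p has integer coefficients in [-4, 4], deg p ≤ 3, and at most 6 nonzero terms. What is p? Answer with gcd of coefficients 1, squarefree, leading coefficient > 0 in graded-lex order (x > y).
deg p = 3. No degree-2 curve has this shape.
Reading off the gridlines: it misses every integer gridline on the x-axis; it crosses the y-axis at the gridline y = 1.
These observations pin down the coefficients.

x^2*y - 3*x*y^2 - 3*x^2 + 3*y - 3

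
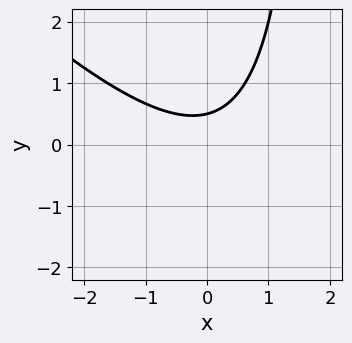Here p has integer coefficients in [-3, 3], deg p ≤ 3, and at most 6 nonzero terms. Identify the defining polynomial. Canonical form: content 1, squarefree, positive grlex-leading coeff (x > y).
x^2 + x*y - 2*y + 1

1. deg p = 2.
2. From the visible intercepts: the curve avoids every integer x-axis point in the box.
3. Together with the visible shape, these determine p as stated.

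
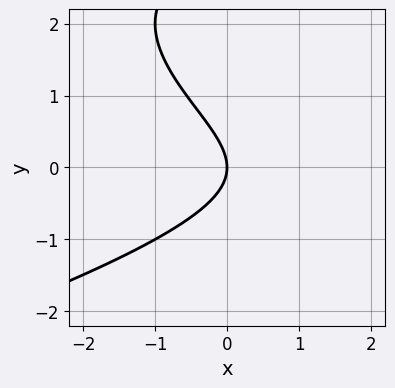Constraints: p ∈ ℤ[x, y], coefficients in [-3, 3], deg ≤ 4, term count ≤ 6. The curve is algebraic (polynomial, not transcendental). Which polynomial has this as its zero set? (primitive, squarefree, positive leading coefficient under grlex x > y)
y^3 + x^2 - 3*y^2 - 3*x

1. The degree is 3 — the shape is more complex than any degree-2 curve.
2. Observable constraints: it meets the x-axis at x = 0 (among the integer gridlines); one y-axis crossing is at y = 0.
3. The integer polynomial consistent with all of this is the stated p.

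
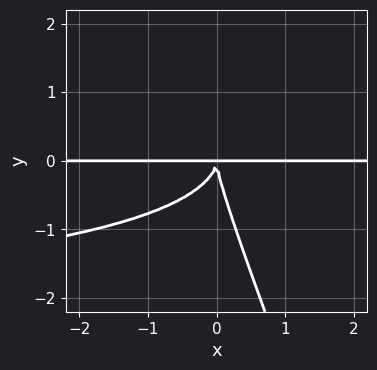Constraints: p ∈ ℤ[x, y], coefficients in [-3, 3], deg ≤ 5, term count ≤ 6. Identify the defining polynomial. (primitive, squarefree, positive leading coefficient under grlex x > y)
x^2*y^2 + 3*x*y^3 + y^4 + 3*x^2*y

1. The degree is 4 — the shape is more complex than any degree-3 curve.
2. Checking where it meets the axes: every point of the x-axis in the box is on the curve.
3. Putting this together gives p.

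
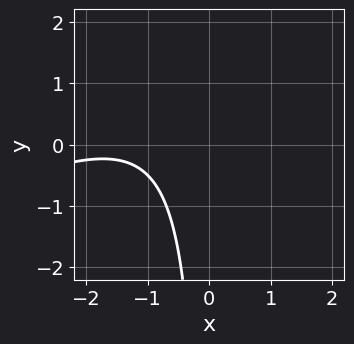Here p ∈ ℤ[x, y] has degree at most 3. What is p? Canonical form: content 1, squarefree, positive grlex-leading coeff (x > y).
x^2 - 2*x*y + 3*x + 3

1. The degree is 2 — a generic line meets the curve in up to 2 points.
2. Reading off the gridlines: the curve avoids every integer y-axis point in the box; no x-intercept at any integer in the box.
3. Putting this together gives p.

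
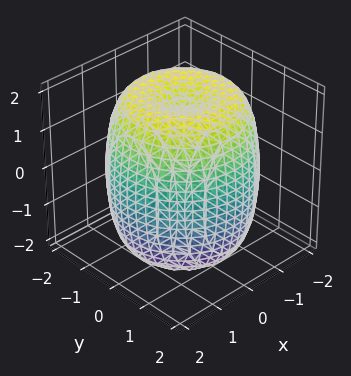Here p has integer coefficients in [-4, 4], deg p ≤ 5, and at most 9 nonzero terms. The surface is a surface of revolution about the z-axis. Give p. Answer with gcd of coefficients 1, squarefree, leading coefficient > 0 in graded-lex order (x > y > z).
The degree is 4 — no degree-3 surface has this shape.
Symmetries: rotational symmetry about the z-axis ⇒ p depends on x, y only through x² + y².
Against the integer gridlines: a circular section at z = 1 has radius between 1 and 2.
Matching integer coefficients to the picture gives p.

x^4 + 2*x^2*y^2 + y^4 - 2*x^2 - 2*y^2 + z^2 - 3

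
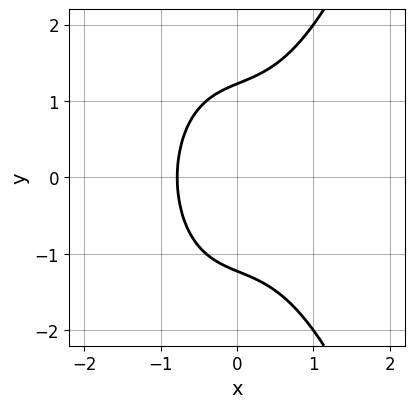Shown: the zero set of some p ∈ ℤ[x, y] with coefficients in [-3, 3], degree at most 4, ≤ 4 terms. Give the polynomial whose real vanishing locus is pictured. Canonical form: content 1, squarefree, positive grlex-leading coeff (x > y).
3*x^3 - 2*y^2 + 2*x + 3

First, the degree is 3 — no degree-2 curve has this shape.
Next, symmetries: it's symmetric under y → −y, forcing even powers of y.
Finally, assembling these constraints gives the stated polynomial.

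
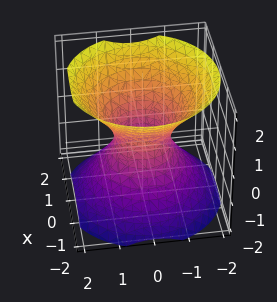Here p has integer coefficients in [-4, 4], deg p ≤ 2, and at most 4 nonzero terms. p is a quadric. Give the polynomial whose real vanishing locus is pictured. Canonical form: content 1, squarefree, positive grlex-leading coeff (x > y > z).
3*x^2 + 3*y^2 - 3*z^2 - 2

First, degree: an hourglass — one-sheet hyperboloid; a quadric, so deg p = 2.
Then, symmetry: every cross-section ⟂ z is a circle, so x, y appear only via x² + y²; mirror symmetry z ↦ −z ⇒ only even powers of z.
Next, from the visible intercepts: a circular section at z = 0 has radius between 0 and 1; it misses every integer gridline on the z-axis.
Finally, the integer polynomial consistent with all of this is the stated p.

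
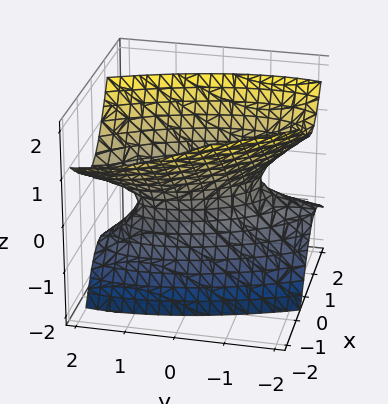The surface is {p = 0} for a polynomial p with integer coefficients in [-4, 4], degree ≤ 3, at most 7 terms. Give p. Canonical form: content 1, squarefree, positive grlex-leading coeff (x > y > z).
3*x^2 + 2*x*y + 2*x*z + y^2 - 2*z^2 - 1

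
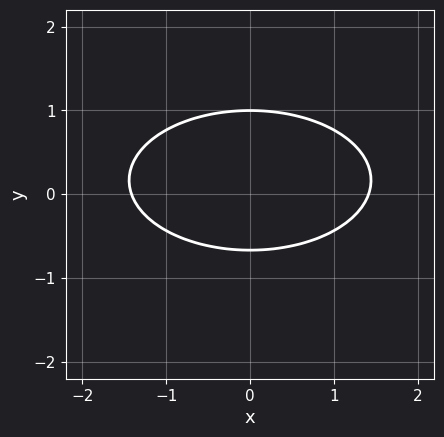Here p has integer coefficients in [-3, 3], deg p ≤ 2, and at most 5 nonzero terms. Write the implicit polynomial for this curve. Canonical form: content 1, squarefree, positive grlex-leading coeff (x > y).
x^2 + 3*y^2 - y - 2

1. The degree is 2 — the shape is more complex than any degree-1 curve.
2. Symmetries: the x ↦ −x reflection is a symmetry, so x appears only in even powers.
3. From the visible intercepts: it crosses the y-axis at the gridline y = 1.
4. Putting this together gives p.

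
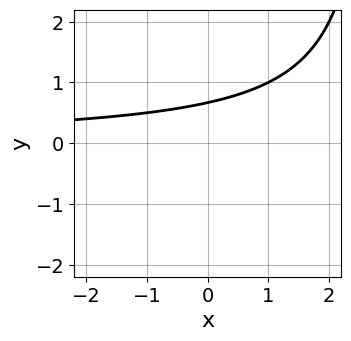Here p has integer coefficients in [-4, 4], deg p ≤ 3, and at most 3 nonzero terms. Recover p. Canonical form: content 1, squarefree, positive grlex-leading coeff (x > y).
x*y - 3*y + 2

First, deg p = 2. The shape is more complex than any degree-1 curve.
Next, observable constraints: the curve avoids every integer x-axis point in the box.
Finally, assembling these constraints gives the stated polynomial.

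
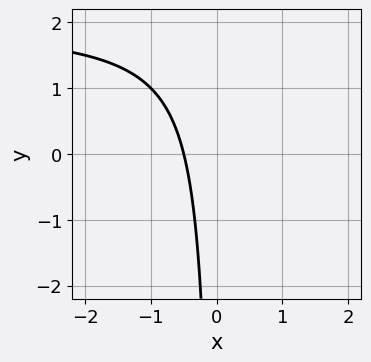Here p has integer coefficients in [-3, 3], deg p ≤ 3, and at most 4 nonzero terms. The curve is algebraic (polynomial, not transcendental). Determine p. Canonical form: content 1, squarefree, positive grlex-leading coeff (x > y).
x*y - 2*x - 1

1. The degree is 2 — no degree-1 curve has this shape.
2. From the axis intercepts and sections: the curve avoids every integer y-axis point in the box.
3. Fitting integer coefficients to these (and the overall shape) gives p.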